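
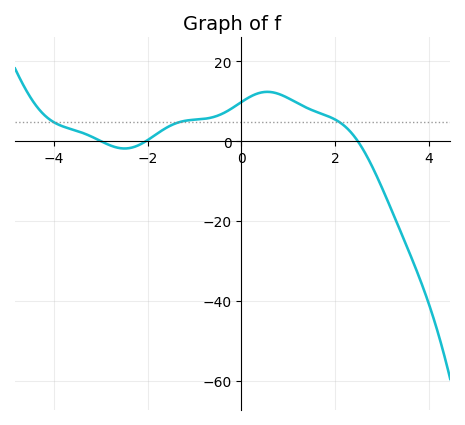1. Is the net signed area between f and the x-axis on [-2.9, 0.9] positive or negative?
positive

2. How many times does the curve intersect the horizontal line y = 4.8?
3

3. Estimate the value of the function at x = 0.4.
12.1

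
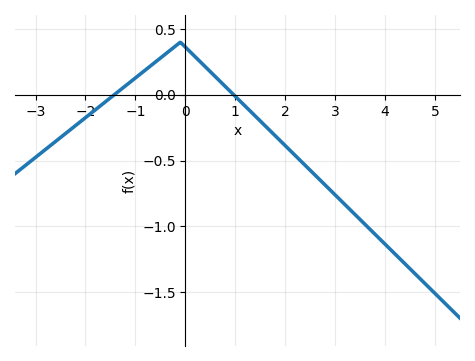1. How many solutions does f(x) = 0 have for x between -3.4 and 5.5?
2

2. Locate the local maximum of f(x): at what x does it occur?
-0.099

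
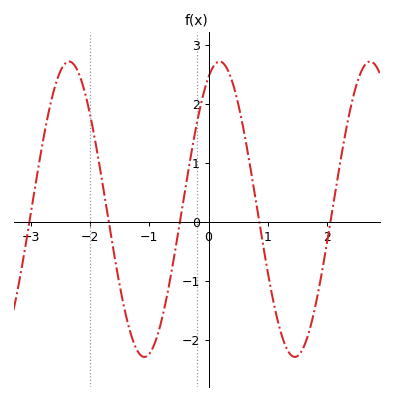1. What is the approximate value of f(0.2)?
2.7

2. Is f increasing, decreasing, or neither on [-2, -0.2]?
neither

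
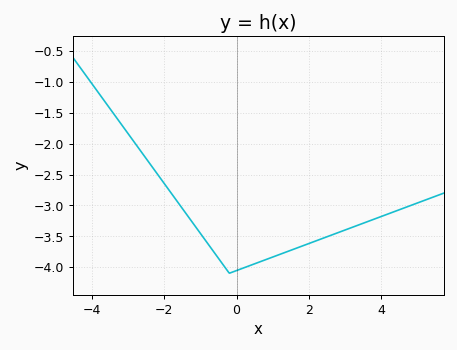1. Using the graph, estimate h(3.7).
-3.25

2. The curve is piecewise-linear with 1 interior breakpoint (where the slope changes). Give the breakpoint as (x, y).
(-0.2, -4.1)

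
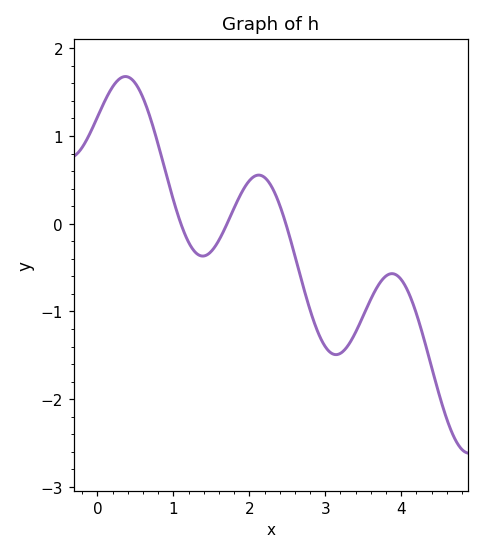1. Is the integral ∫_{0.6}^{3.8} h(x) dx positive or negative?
negative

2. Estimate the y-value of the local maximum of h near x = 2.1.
0.6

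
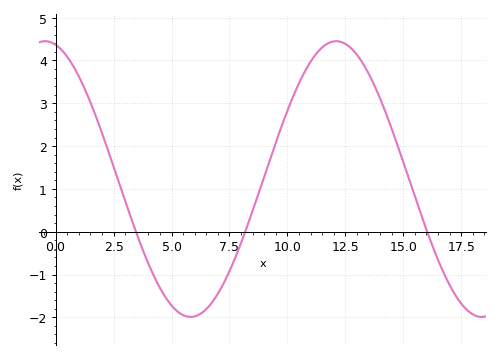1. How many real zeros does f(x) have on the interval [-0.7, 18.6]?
3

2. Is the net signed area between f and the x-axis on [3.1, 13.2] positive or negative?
positive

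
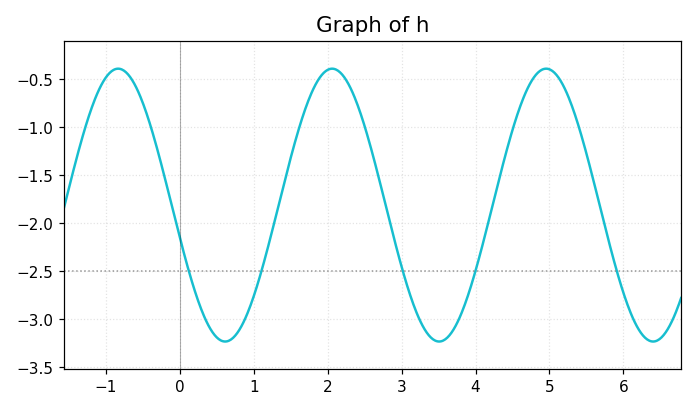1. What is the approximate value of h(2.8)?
-1.85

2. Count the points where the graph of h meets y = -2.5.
5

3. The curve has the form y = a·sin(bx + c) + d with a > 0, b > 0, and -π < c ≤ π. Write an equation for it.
y = 1.42sin(2.2x - 2.9) - 1.81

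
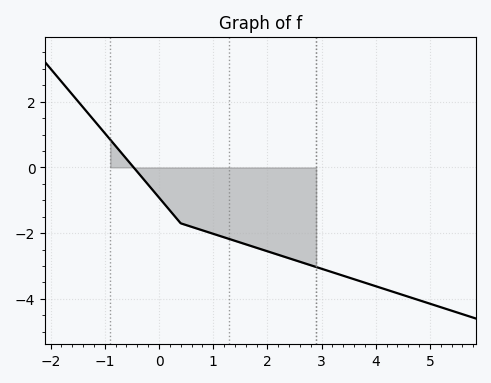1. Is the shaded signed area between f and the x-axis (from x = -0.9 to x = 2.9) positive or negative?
negative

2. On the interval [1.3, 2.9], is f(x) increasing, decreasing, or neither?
decreasing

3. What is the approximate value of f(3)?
-3.08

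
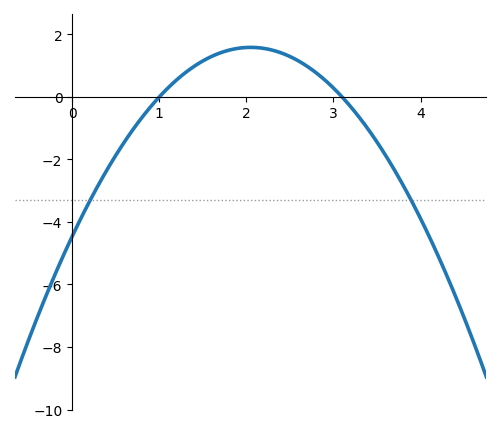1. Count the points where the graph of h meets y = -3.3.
2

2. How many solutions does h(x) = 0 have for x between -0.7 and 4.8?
2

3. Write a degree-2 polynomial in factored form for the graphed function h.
y = -1.44(x - 1)(x - 3.1)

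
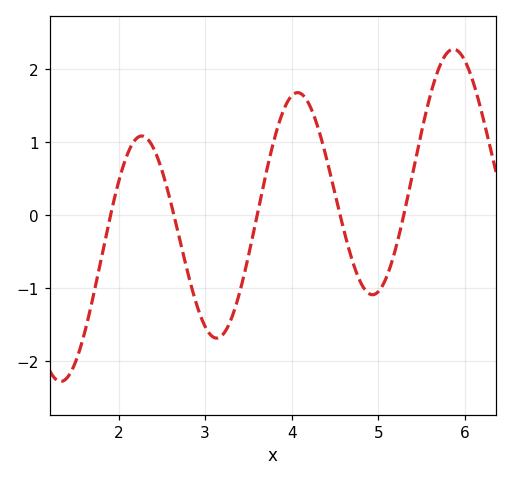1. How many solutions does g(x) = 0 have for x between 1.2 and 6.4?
5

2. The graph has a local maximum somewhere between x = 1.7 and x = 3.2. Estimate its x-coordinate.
2.27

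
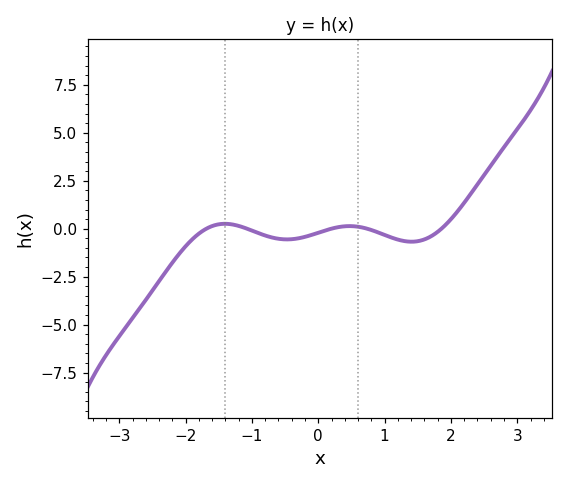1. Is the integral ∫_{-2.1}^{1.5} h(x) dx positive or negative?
negative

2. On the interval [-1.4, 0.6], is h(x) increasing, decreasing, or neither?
neither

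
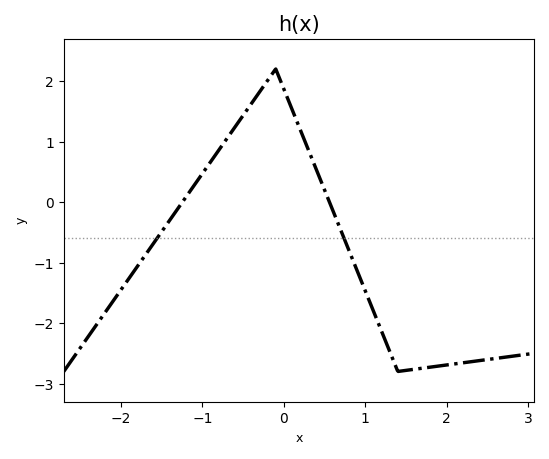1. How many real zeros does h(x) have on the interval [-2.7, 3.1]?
2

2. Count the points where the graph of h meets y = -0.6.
2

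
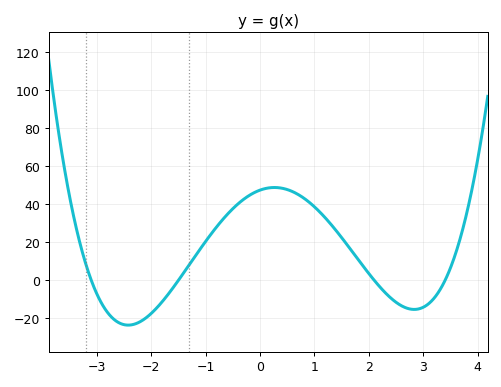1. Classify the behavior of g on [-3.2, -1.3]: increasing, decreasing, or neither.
neither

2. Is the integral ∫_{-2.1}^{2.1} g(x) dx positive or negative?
positive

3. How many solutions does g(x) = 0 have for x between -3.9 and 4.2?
4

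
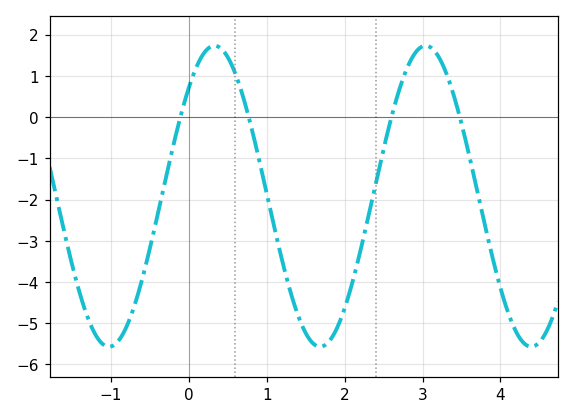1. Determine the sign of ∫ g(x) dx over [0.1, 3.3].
negative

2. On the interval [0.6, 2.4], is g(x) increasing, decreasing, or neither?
neither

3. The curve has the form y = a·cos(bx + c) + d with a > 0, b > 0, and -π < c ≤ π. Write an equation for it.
y = 3.65cos(2.32x - 0.77) - 1.92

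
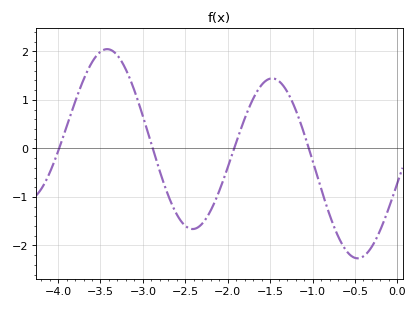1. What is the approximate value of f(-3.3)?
1.9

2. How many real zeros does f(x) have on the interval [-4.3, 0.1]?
4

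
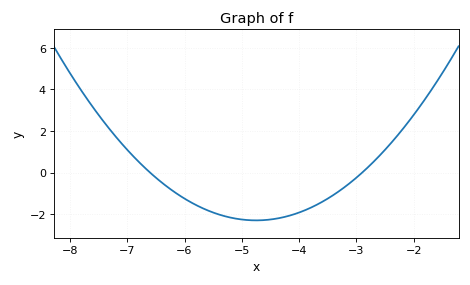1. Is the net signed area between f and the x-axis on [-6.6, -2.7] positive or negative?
negative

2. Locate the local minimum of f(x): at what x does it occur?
-4.8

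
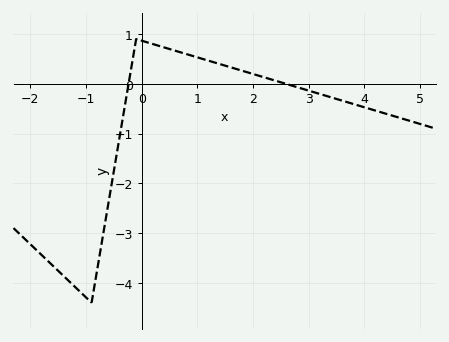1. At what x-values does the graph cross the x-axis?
-0.236, 2.59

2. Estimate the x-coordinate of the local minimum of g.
-0.9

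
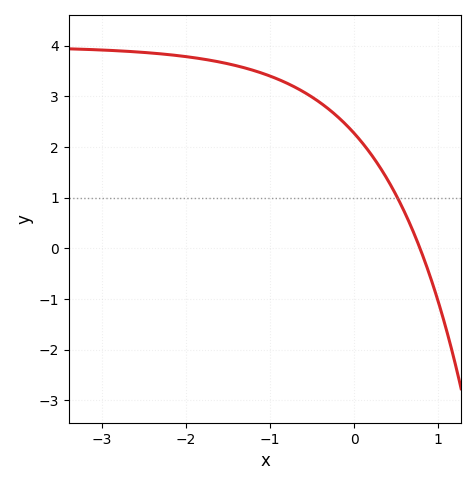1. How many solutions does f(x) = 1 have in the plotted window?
1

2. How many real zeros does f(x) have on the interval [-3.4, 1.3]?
1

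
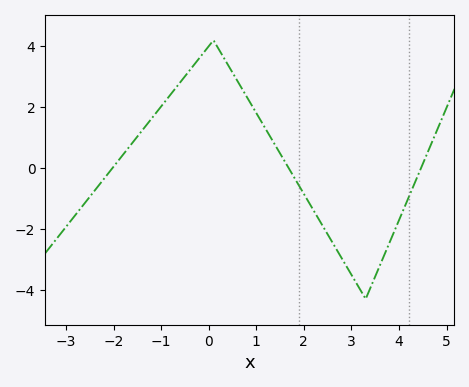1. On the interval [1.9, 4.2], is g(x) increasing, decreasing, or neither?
neither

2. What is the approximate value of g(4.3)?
-0.603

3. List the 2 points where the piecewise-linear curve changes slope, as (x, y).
(0.1, 4.2); (3.3, -4.3)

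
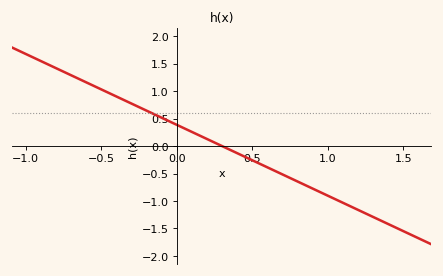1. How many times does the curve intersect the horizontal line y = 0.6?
1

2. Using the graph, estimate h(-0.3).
0.75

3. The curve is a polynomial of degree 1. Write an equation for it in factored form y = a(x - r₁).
y = -1.29(x - 0.3)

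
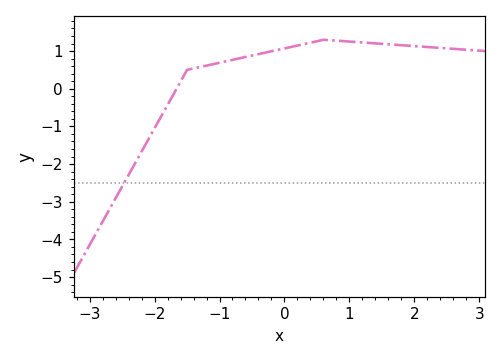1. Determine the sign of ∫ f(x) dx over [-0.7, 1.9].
positive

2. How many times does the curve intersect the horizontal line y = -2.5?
1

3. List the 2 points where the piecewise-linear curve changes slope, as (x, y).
(-1.5, 0.5); (0.6, 1.3)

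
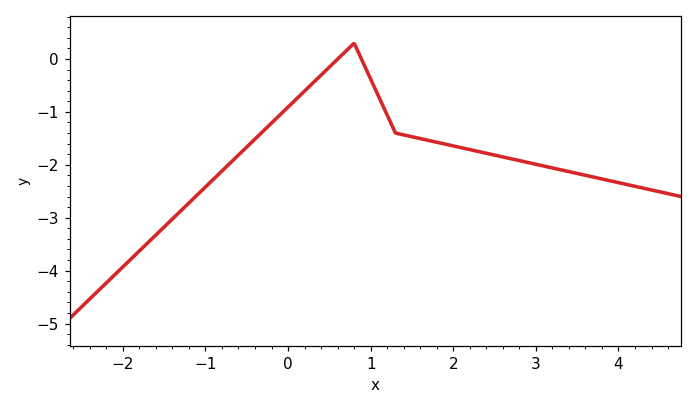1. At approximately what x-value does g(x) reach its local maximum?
0.8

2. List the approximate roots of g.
0.6, 0.9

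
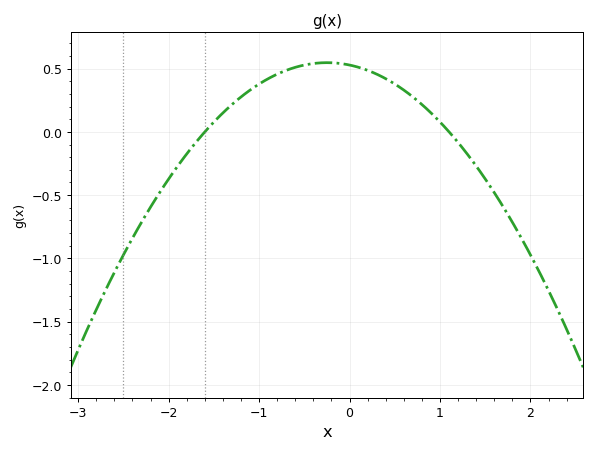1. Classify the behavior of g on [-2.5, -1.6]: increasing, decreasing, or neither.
increasing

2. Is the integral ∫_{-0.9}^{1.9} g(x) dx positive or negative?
positive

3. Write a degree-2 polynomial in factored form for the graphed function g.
y = -0.3(x + 1.6)(x - 1.1)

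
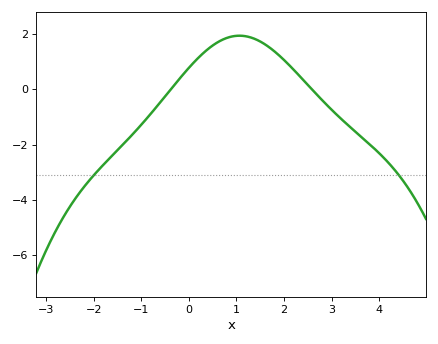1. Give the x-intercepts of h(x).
-0.4, 2.6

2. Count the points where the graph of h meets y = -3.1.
2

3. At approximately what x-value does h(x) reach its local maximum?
1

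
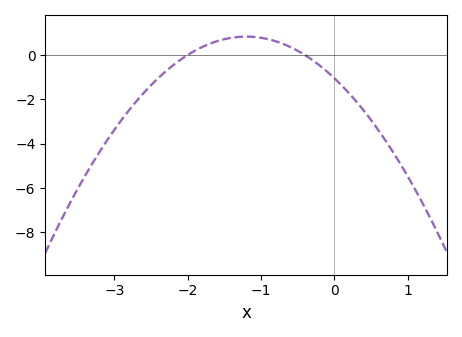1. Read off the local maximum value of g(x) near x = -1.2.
0.8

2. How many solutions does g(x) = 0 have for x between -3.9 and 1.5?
2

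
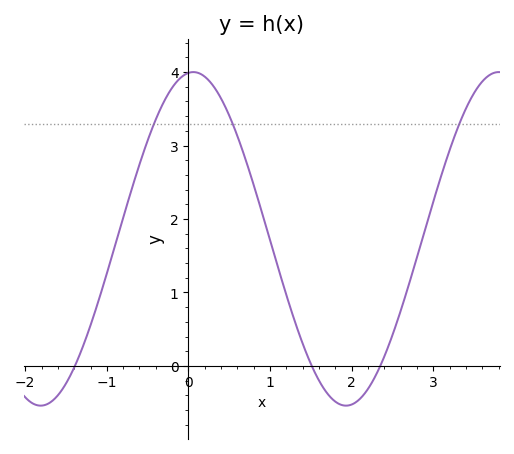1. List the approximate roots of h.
-1.4, 1.5, 2.3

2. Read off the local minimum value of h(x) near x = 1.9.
-0.5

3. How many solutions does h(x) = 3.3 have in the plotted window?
3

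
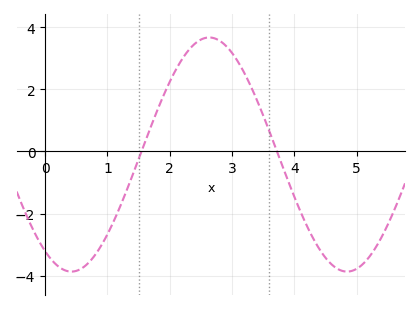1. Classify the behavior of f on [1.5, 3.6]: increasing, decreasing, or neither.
neither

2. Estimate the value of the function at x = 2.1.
2.63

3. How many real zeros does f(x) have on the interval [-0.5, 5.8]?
2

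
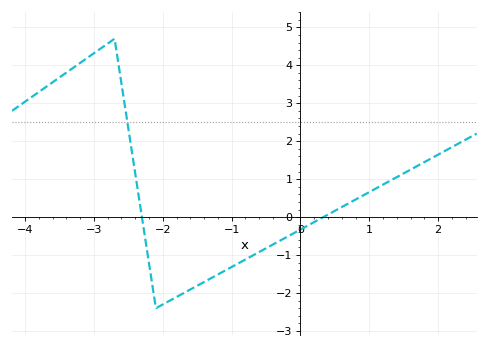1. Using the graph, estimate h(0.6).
0.3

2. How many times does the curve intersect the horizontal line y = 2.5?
1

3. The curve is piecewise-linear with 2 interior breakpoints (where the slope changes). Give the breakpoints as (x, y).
(-2.7, 4.7); (-2.1, -2.4)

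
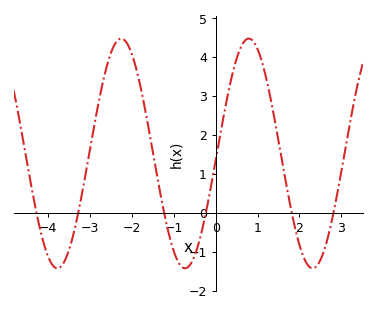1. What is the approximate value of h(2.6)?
-0.9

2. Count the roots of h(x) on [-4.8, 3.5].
6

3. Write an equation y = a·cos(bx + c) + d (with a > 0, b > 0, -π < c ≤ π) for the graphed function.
y = 2.95cos(2.1x - 1.6) + 1.52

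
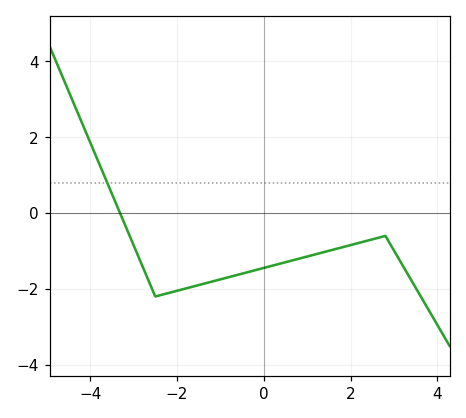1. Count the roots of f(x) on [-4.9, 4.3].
1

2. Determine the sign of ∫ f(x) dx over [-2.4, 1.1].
negative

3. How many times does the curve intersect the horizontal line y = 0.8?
1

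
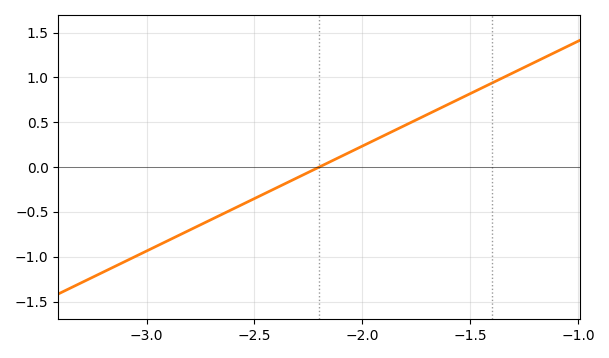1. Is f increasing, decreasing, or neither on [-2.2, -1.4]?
increasing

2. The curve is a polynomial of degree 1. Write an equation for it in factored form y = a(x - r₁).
y = 1.17(x + 2.2)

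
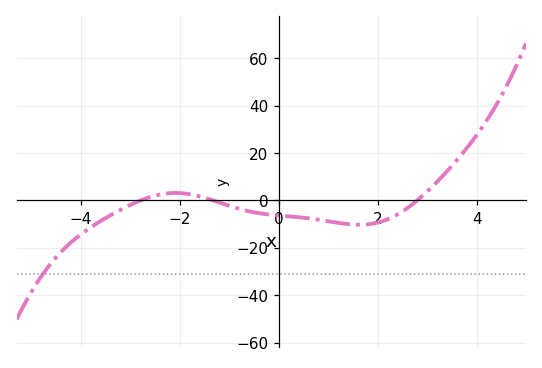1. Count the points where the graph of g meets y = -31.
1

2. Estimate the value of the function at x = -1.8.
2.57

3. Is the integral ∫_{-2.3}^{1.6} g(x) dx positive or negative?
negative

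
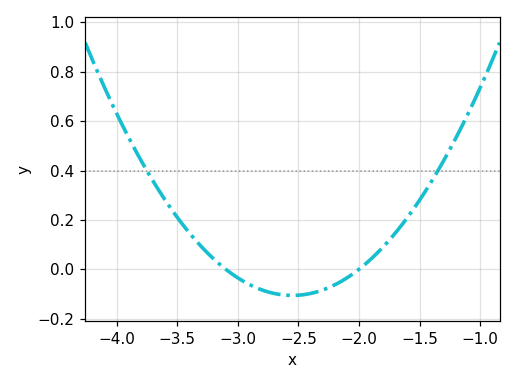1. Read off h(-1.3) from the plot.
0.441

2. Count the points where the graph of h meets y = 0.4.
2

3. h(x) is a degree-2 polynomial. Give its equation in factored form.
y = 0.35(x + 3.1)(x + 2)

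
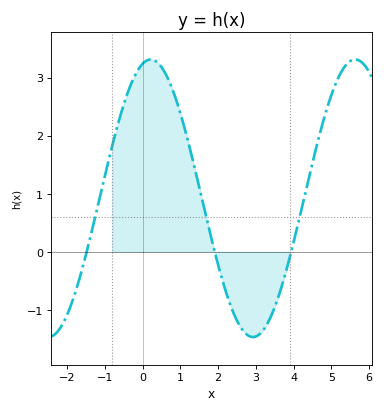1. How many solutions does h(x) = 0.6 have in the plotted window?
3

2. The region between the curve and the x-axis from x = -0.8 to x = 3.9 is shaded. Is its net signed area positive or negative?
positive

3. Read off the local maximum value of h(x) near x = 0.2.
3.3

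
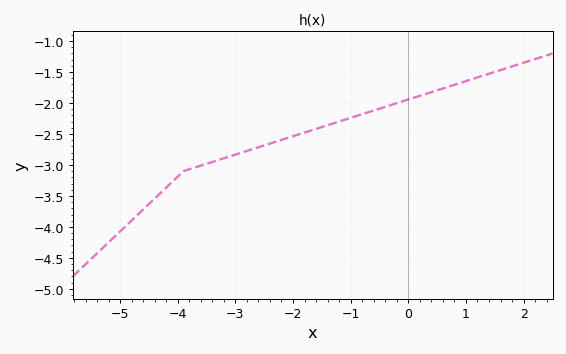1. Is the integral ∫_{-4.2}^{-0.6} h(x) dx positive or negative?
negative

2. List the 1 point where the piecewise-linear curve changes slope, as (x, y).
(-3.9, -3.1)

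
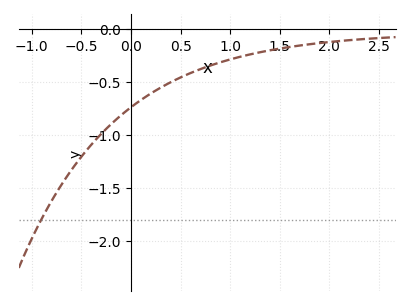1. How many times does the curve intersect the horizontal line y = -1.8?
1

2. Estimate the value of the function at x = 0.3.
-0.554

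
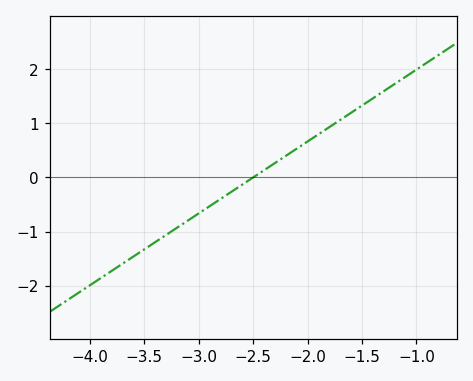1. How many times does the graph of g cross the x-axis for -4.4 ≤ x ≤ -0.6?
1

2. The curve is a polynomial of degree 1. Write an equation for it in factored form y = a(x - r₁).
y = 1.33(x + 2.5)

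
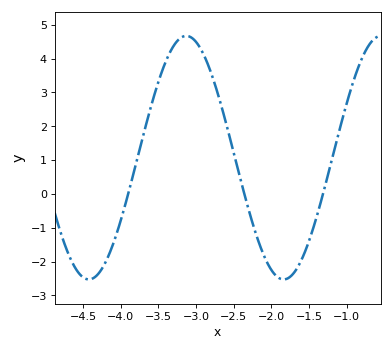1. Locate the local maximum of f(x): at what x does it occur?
-3.1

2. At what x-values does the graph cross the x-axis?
-3.9, -2.4, -1.3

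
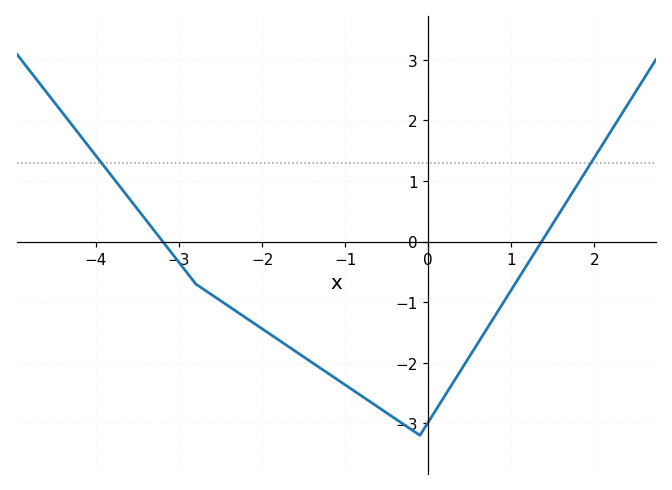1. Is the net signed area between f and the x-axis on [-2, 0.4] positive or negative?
negative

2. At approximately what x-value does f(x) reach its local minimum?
-0.2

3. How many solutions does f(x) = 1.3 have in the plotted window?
2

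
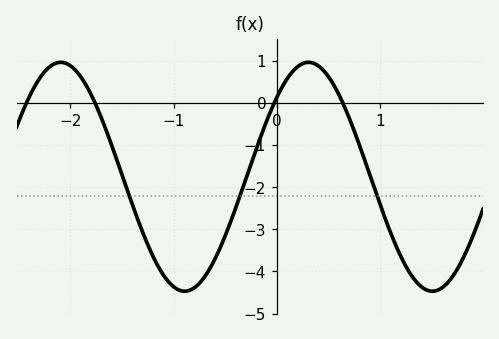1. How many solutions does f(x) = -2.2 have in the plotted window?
3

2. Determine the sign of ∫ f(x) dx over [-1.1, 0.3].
negative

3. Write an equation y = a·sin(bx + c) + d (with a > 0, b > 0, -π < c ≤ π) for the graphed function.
y = 2.72sin(2.62x + 0.77) - 1.75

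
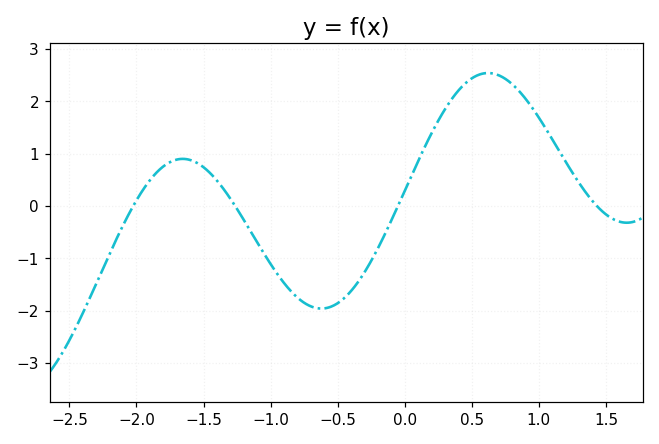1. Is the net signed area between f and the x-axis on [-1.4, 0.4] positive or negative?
negative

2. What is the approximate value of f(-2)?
0.106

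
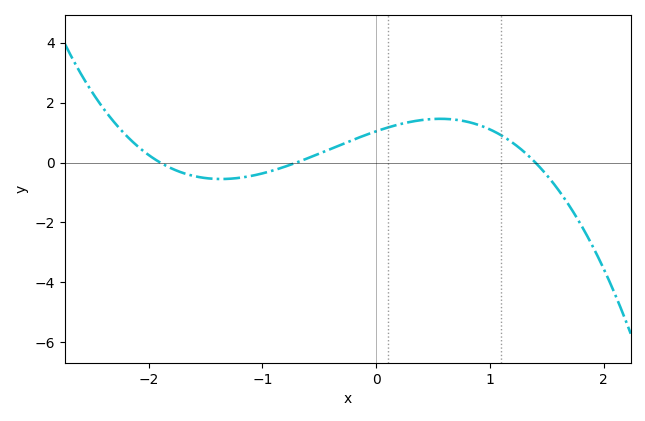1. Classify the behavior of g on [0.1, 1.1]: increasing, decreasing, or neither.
neither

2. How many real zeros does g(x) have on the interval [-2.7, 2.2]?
3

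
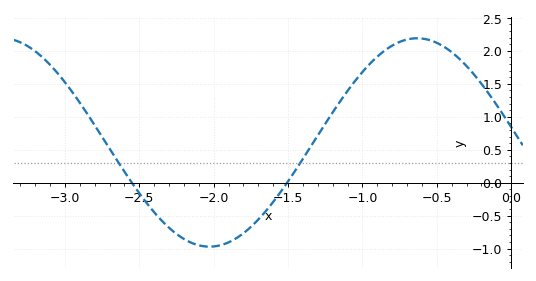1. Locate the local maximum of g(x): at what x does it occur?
-0.65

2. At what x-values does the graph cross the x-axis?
-2.55, -1.5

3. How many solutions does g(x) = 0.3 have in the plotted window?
2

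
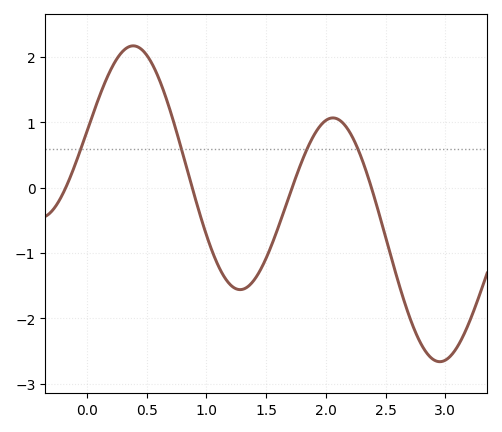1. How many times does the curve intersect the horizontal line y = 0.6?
4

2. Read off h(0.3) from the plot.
2.09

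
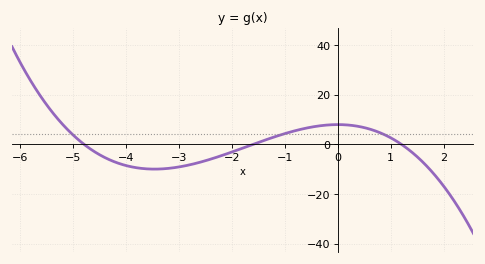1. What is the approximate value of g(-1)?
4.31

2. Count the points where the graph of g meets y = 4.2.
3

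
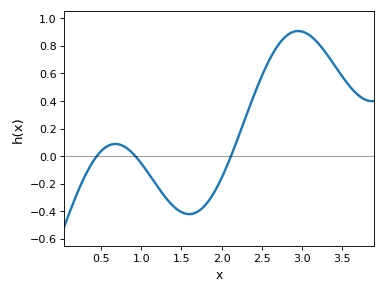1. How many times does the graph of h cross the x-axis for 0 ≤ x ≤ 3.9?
3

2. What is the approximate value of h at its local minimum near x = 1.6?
-0.42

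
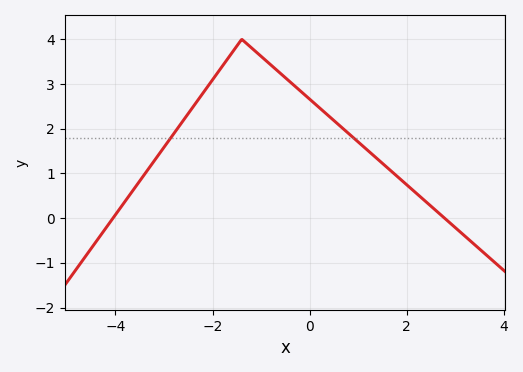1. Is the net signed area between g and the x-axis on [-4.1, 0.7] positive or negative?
positive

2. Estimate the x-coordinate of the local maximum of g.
-1.4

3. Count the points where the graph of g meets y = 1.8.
2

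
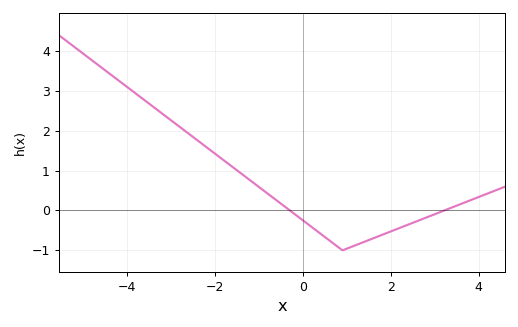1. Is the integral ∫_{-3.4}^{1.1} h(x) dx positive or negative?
positive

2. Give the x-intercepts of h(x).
-0.296, 3.22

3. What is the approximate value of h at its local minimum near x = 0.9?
-0.999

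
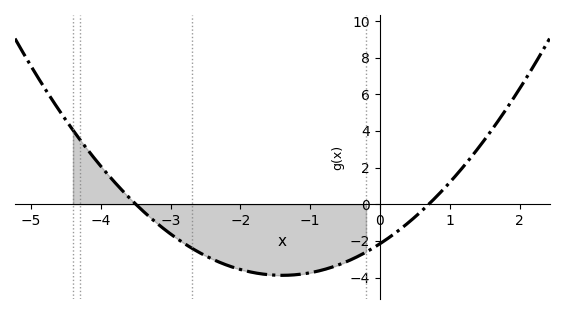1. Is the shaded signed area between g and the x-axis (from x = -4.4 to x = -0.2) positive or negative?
negative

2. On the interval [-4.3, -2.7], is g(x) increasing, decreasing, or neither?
decreasing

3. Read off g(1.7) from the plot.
4.6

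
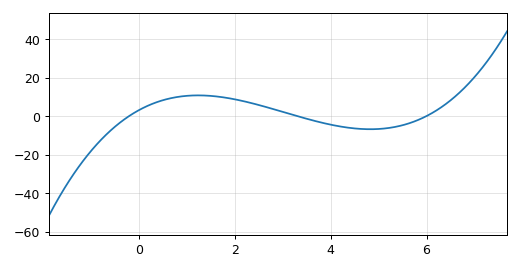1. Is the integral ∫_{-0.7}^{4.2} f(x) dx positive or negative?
positive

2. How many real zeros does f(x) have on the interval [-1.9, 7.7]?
3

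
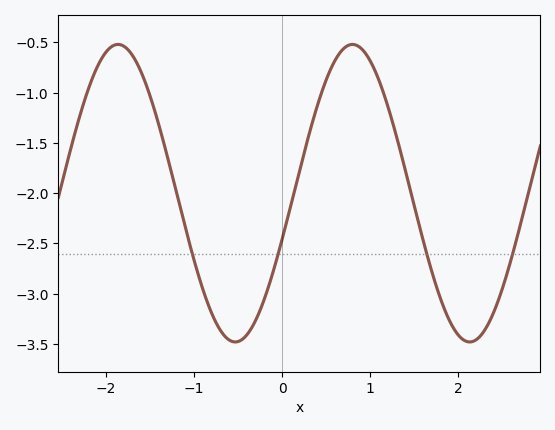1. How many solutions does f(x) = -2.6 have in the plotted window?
4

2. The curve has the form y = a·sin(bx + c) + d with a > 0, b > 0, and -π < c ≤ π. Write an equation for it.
y = 1.48sin(2.36x - 0.31) - 2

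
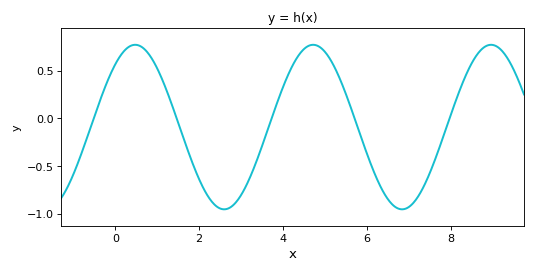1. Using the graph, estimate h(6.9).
-0.94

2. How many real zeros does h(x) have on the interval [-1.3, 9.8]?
5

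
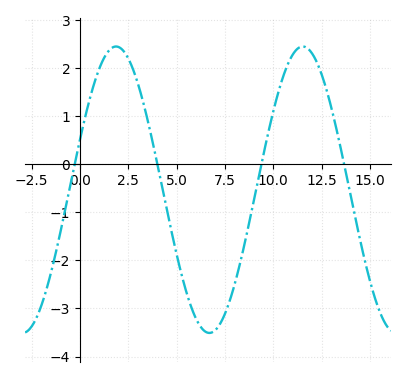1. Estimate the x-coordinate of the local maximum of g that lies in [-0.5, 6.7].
1.86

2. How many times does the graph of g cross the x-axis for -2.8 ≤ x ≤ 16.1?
4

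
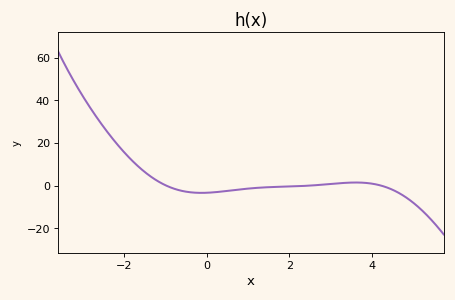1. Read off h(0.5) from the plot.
-2.52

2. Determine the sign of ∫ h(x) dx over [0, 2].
negative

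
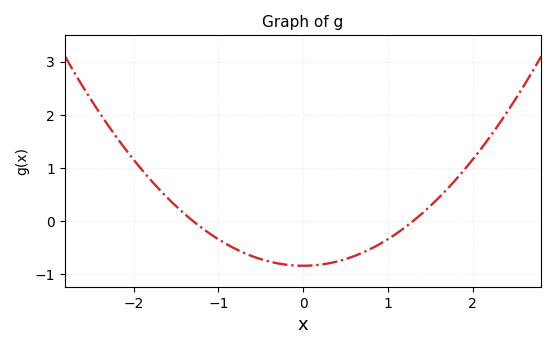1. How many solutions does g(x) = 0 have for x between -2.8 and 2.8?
2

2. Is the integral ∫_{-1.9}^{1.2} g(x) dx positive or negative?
negative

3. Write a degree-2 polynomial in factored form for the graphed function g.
y = 0.5(x + 1.3)(x - 1.3)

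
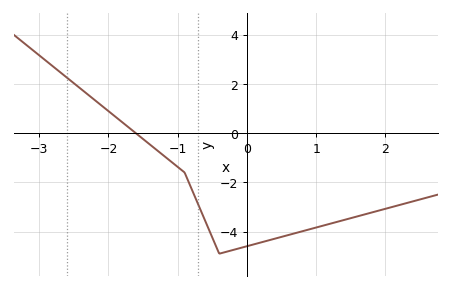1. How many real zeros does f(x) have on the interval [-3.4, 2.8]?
1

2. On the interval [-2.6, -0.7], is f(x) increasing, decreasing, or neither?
decreasing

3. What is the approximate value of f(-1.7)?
0.213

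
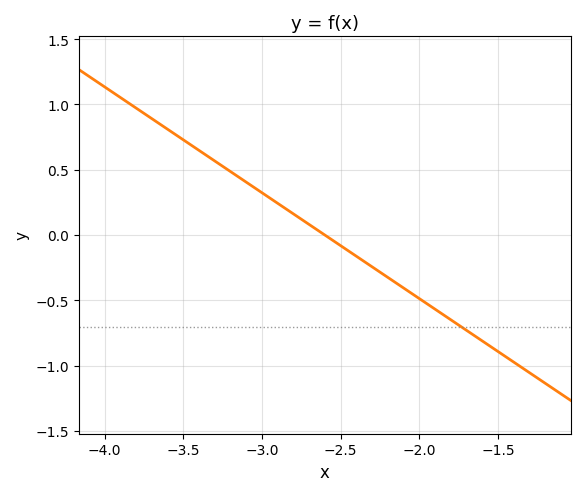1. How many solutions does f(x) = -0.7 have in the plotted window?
1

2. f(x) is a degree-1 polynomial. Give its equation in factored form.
y = -0.81(x + 2.6)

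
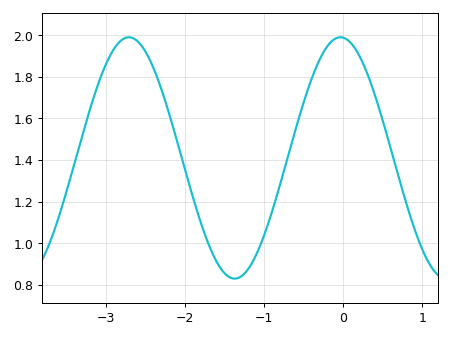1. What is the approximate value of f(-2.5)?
1.92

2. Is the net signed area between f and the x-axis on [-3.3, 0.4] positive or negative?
positive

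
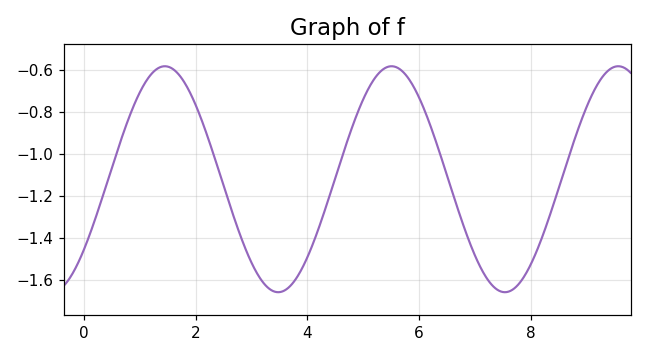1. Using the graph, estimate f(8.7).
-1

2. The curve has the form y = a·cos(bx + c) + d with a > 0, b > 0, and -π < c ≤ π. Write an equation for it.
y = 0.54cos(1.6x - 2.2) - 1.12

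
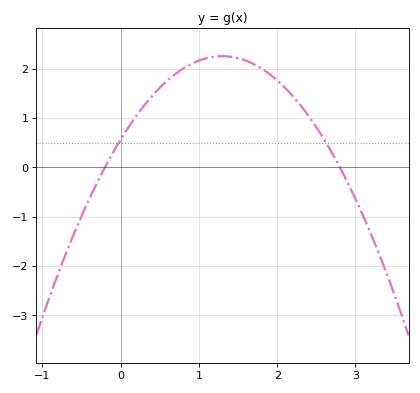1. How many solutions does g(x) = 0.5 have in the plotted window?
2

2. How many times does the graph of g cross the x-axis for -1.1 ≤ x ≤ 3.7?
2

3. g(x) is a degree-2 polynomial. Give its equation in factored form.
y = -1(x + 0.2)(x - 2.8)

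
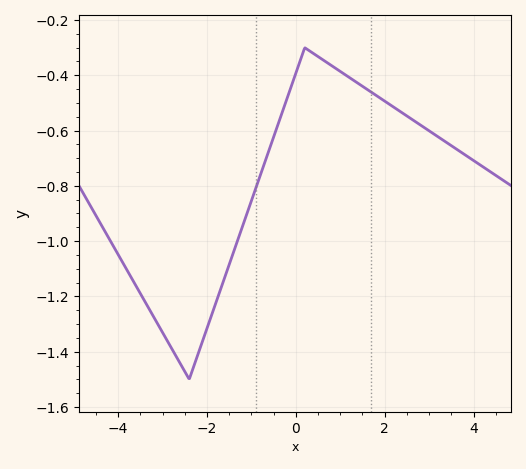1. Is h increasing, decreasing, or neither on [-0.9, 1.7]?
neither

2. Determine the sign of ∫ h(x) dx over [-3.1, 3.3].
negative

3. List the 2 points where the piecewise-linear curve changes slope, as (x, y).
(-2.4, -1.5); (0.2, -0.3)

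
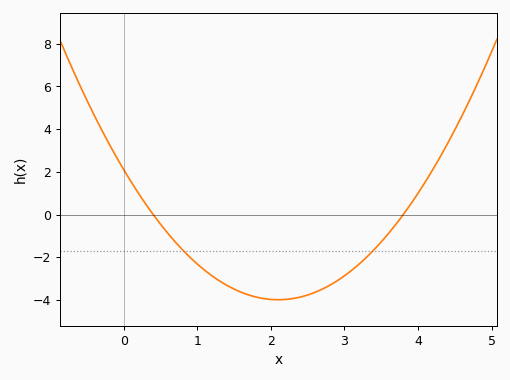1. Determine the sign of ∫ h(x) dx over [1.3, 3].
negative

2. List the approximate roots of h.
0.4, 3.8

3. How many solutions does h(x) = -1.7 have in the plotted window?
2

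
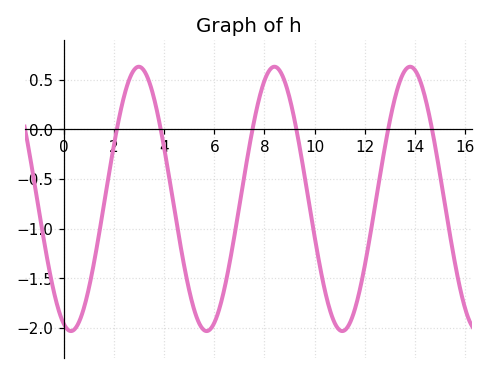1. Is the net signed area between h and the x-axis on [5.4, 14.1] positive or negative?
negative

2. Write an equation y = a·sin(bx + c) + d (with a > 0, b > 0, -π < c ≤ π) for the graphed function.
y = 1.33sin(1.2x - 1.9) - 0.7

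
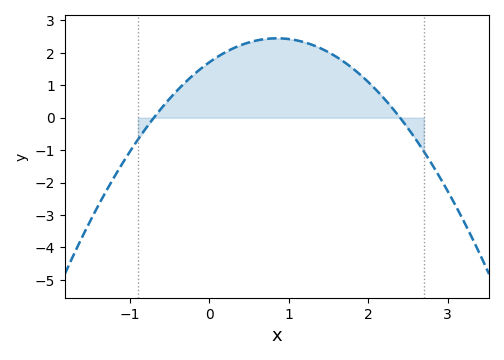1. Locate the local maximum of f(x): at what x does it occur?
0.85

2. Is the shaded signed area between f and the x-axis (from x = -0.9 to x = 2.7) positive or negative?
positive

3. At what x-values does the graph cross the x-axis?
-0.7, 2.4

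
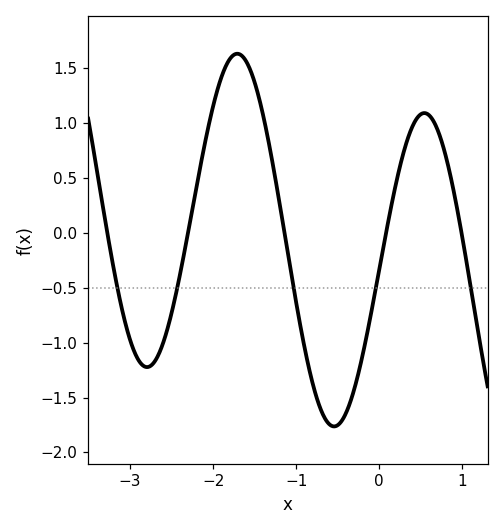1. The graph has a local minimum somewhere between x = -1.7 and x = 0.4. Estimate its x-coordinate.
-0.544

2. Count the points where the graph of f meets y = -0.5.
5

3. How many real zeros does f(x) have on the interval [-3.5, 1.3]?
5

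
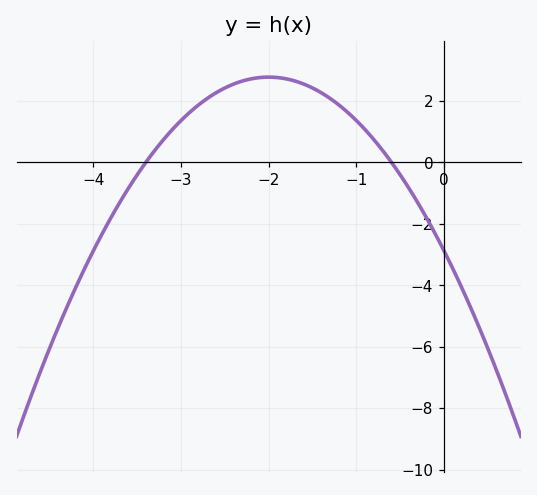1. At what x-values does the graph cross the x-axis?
-3.4, -0.6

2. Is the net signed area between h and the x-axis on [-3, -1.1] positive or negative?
positive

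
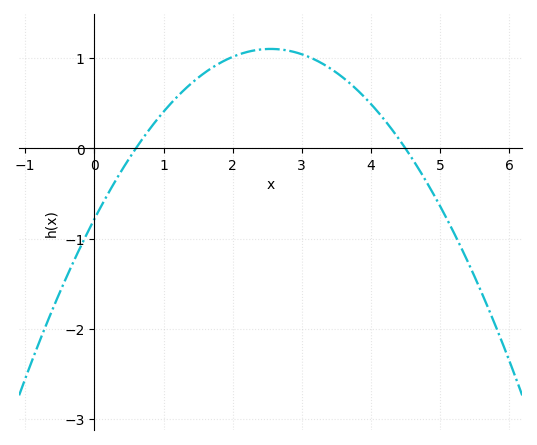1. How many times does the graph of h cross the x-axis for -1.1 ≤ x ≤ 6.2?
2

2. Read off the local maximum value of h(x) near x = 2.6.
1.1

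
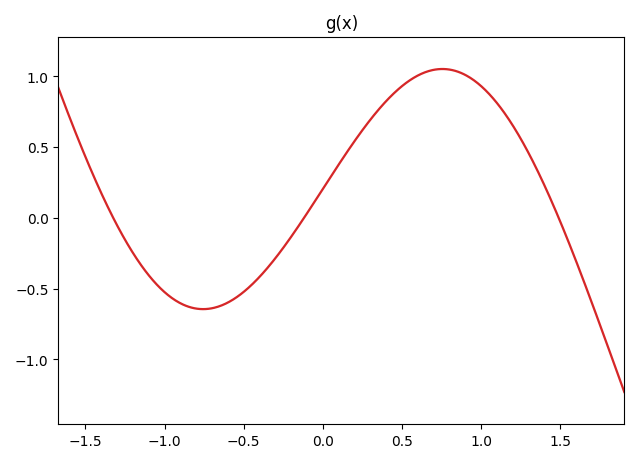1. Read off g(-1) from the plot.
-0.5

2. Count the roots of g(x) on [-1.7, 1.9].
3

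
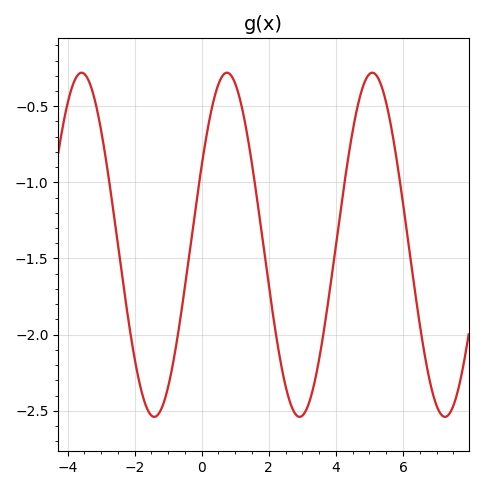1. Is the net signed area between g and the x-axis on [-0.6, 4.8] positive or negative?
negative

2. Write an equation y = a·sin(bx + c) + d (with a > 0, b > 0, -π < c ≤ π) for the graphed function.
y = 1.13sin(1.4x + 0.48) - 1.41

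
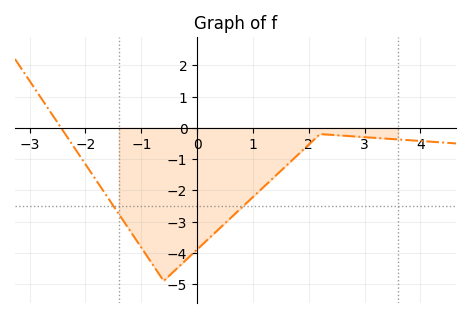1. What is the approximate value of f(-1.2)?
-3.3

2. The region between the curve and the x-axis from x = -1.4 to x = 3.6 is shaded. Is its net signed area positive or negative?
negative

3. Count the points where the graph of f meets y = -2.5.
2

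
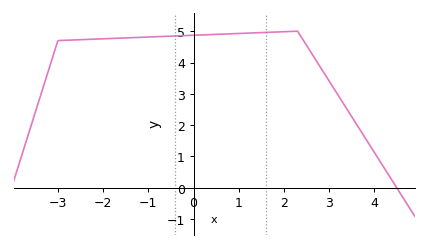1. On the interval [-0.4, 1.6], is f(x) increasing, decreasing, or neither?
increasing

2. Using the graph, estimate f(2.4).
4.77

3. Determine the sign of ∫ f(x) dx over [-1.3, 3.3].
positive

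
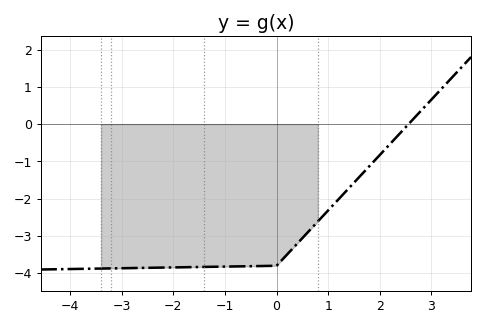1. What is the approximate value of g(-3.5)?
-3.9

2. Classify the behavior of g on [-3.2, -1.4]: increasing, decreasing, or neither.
increasing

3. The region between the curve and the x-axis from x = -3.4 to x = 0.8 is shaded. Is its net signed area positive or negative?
negative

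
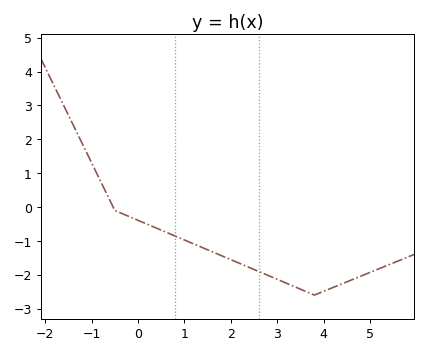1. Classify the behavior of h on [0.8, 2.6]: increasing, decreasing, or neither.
decreasing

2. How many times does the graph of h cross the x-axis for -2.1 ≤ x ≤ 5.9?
1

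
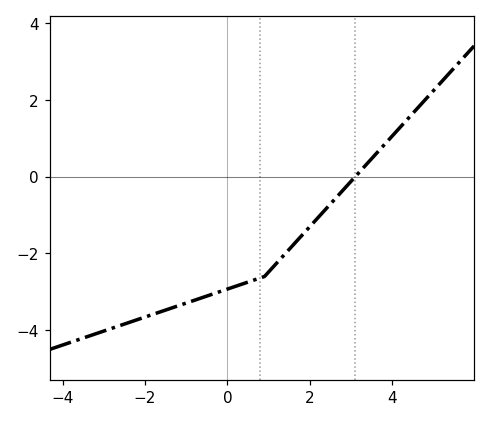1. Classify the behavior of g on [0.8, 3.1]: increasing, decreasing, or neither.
increasing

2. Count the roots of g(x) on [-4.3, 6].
1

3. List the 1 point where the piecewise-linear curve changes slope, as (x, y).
(0.9, -2.6)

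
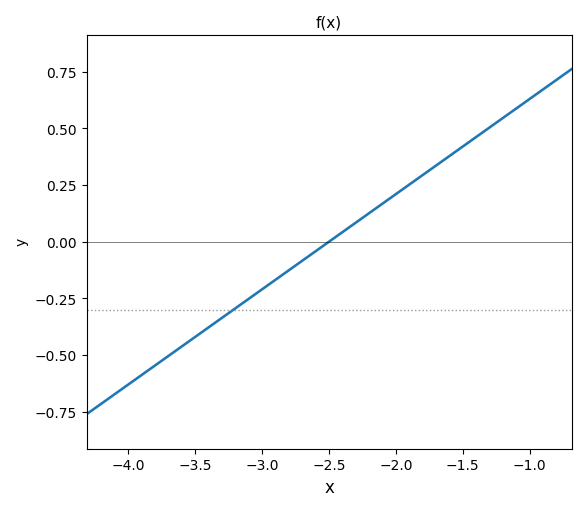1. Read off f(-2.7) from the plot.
-0.08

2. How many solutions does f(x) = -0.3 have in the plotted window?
1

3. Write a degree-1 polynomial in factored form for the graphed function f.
y = 0.42(x + 2.5)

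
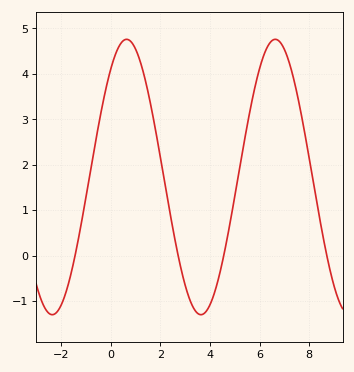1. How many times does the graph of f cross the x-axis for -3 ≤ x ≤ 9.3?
4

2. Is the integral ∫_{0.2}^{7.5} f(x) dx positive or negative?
positive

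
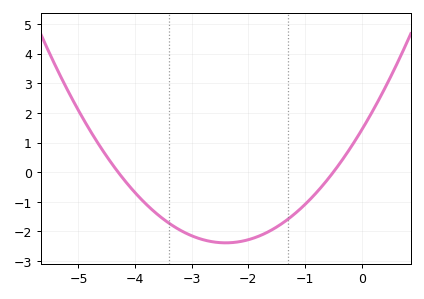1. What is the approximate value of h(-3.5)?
-1.58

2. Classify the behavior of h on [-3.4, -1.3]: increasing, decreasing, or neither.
neither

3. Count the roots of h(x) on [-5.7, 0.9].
2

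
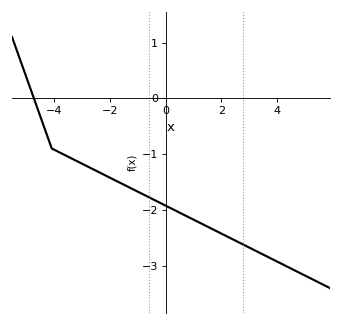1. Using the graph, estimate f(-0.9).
-1.7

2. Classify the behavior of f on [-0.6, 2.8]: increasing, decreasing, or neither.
decreasing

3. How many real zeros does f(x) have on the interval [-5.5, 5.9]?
1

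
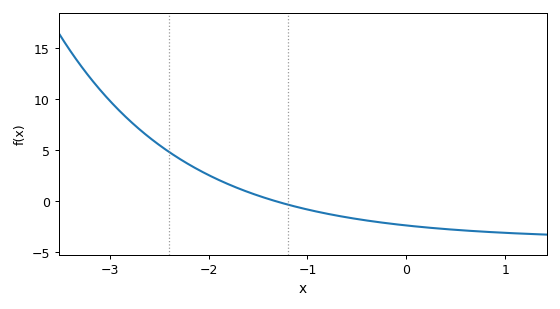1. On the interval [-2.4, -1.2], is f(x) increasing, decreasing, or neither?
decreasing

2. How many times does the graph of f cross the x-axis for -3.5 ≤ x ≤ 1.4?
1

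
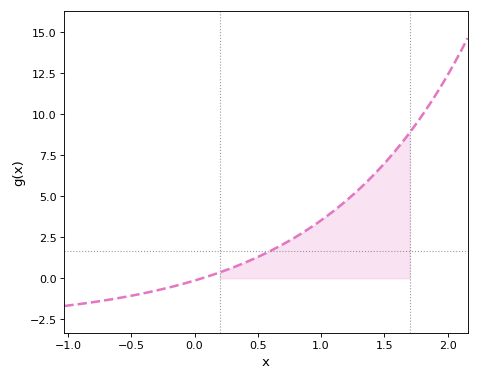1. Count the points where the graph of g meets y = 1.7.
1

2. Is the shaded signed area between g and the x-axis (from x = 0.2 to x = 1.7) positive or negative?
positive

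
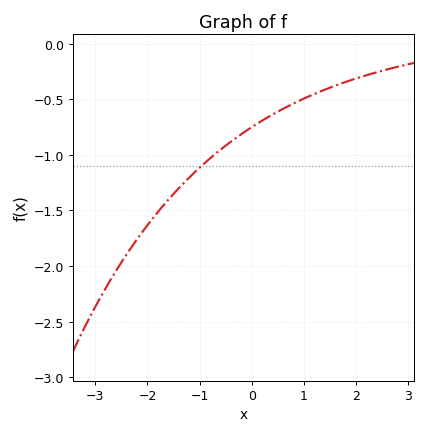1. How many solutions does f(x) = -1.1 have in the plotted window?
1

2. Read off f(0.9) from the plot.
-0.515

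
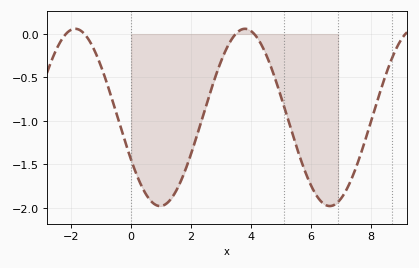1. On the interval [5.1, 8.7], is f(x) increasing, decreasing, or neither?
neither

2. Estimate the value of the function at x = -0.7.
-0.682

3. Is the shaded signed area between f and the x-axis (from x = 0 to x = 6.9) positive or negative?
negative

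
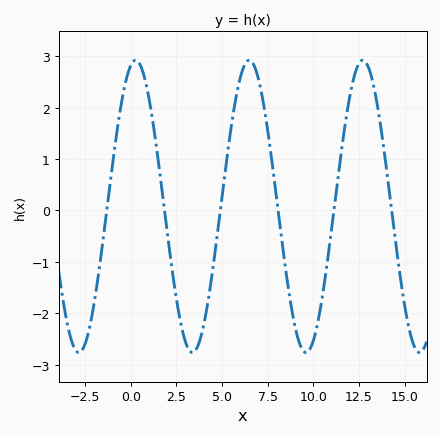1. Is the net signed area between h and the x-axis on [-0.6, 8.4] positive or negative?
positive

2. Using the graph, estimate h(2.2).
-1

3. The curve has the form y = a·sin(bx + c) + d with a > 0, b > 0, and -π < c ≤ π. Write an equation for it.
y = 2.84sin(1x + 1.3) + 0.08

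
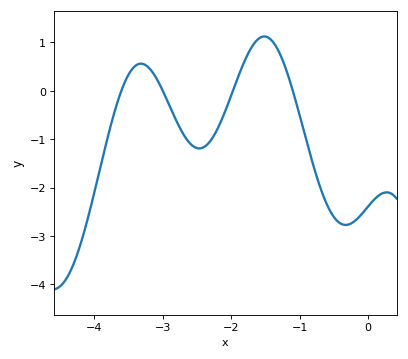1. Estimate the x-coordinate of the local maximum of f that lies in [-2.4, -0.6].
-1.5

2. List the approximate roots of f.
-3.6, -3, -2, -1.1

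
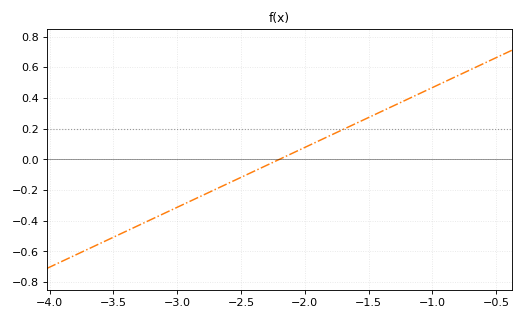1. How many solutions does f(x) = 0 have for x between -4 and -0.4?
1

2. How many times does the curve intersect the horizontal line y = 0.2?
1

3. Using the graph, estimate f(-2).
0.078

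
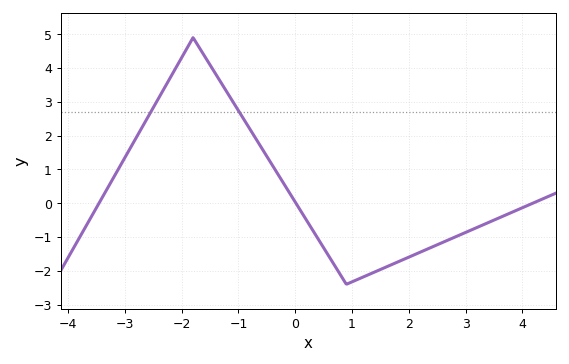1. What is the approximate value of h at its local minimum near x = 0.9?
-2.4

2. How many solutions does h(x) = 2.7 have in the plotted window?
2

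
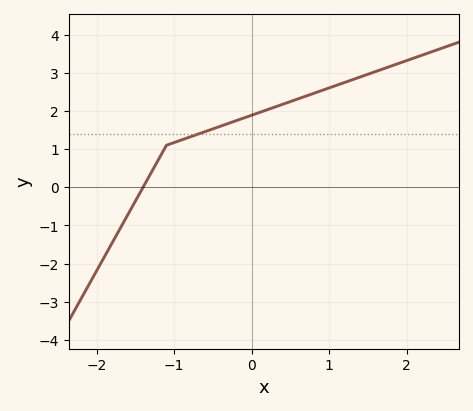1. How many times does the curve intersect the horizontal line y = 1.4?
1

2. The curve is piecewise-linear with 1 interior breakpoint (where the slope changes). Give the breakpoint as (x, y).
(-1.1, 1.1)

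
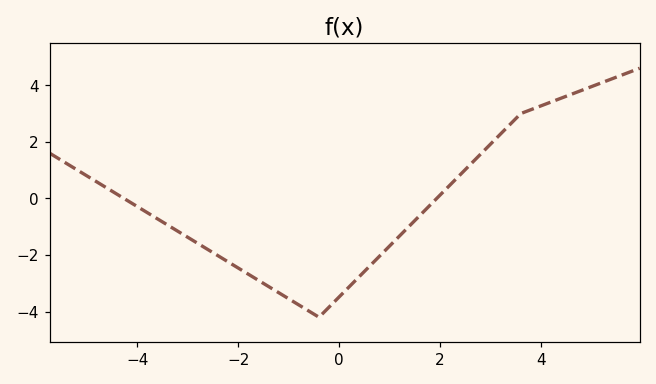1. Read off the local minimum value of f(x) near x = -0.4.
-4.2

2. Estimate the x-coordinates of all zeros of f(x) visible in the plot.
-4.2, 2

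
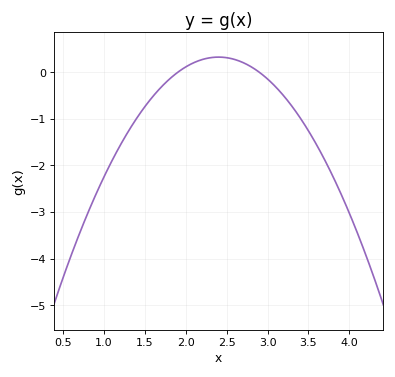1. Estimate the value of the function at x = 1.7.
-0.3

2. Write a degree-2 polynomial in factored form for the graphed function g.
y = -1.31(x - 1.9)(x - 2.9)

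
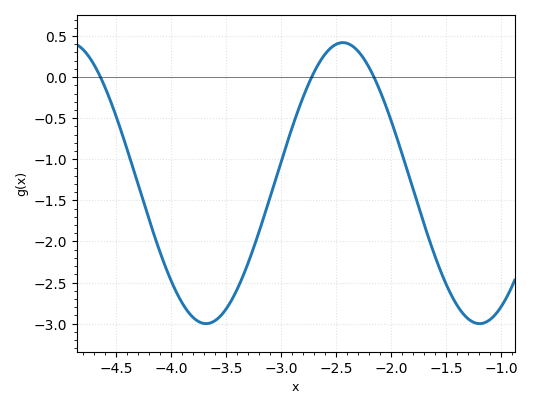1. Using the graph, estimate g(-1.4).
-2.78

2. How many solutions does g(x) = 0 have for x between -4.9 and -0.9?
3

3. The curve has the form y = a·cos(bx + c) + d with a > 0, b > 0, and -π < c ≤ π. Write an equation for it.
y = 1.71cos(2.53x - 0.11) - 1.29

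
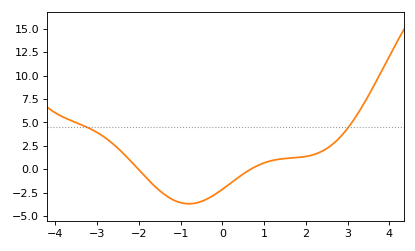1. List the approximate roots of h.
-2.01, 0.682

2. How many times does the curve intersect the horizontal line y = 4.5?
2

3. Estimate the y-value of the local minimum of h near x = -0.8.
-3.7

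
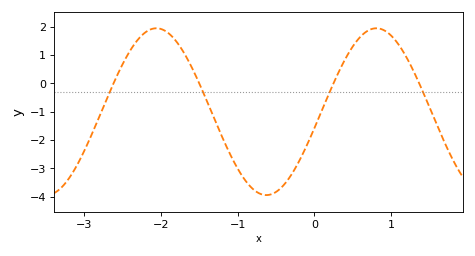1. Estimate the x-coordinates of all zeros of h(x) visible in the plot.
-2.62, -1.5, 0.25, 1.37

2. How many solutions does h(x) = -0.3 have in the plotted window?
4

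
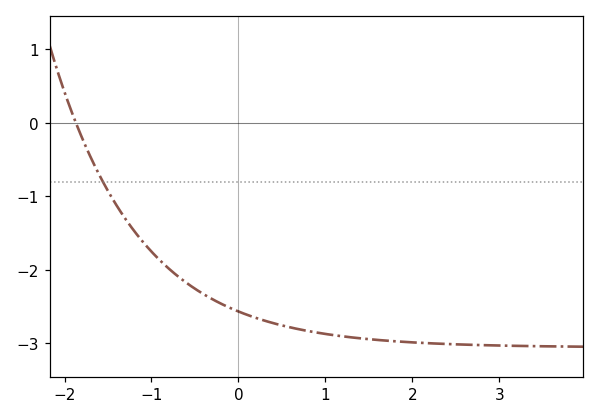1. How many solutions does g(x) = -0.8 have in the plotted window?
1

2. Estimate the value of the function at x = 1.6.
-3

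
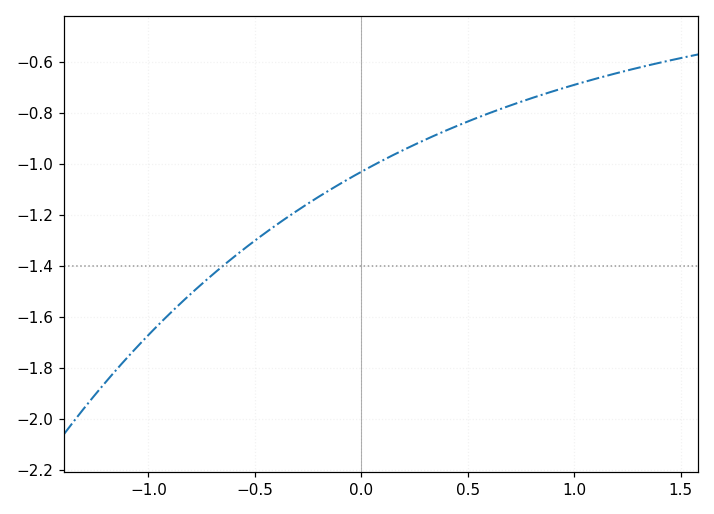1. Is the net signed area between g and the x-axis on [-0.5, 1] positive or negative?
negative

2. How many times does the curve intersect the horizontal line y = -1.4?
1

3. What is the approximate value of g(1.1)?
-0.66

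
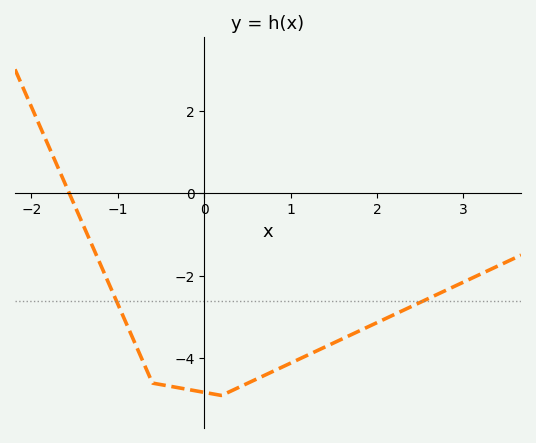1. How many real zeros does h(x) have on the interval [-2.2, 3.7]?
1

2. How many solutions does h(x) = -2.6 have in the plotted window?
2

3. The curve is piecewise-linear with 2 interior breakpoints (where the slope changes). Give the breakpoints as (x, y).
(-0.6, -4.6); (0.2, -4.9)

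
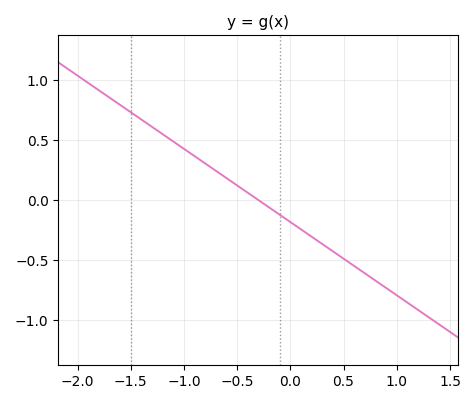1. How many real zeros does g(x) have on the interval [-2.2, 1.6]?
1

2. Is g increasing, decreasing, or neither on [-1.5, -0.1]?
decreasing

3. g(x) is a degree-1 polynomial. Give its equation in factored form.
y = -0.61(x + 0.3)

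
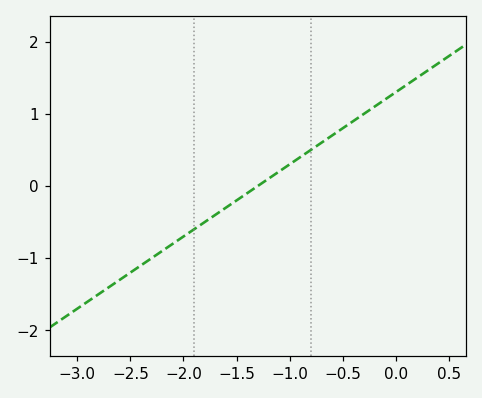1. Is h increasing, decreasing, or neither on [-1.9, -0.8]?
increasing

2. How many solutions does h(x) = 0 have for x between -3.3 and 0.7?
1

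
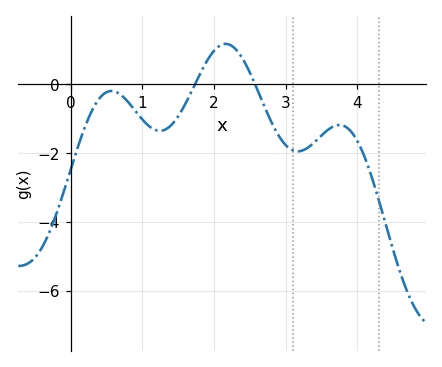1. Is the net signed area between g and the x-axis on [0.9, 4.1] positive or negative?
negative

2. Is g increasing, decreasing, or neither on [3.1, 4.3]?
neither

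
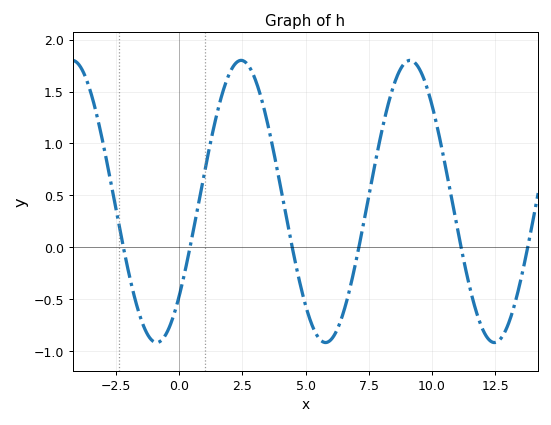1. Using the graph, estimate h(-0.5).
-0.828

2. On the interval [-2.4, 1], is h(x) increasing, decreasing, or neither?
neither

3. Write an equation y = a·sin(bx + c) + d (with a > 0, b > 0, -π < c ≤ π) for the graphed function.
y = 1.36sin(0.94x - 0.73) + 0.44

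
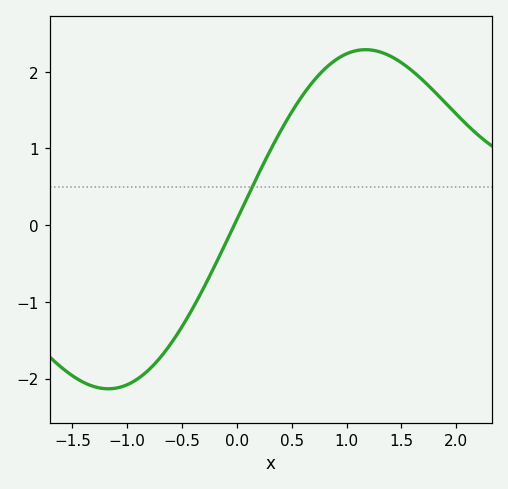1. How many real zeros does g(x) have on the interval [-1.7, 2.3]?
1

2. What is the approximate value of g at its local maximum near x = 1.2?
2.3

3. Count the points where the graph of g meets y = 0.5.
1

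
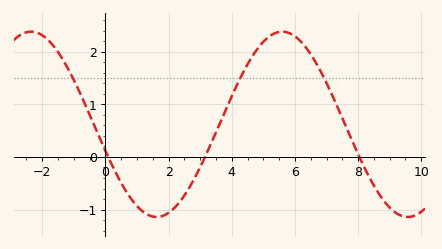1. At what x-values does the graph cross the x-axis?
0, 3.2, 8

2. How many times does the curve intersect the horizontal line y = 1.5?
3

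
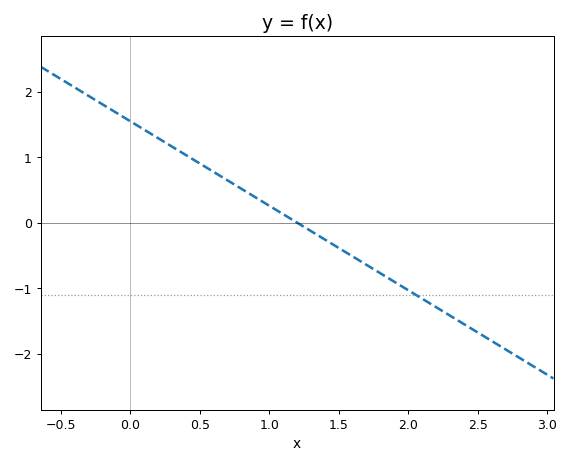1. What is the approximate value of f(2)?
-1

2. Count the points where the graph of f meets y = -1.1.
1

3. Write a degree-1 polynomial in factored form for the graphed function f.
y = -1.29(x - 1.2)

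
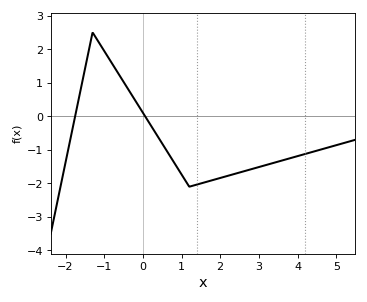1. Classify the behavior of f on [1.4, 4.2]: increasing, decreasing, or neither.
increasing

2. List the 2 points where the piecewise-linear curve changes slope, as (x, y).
(-1.3, 2.5); (1.2, -2.1)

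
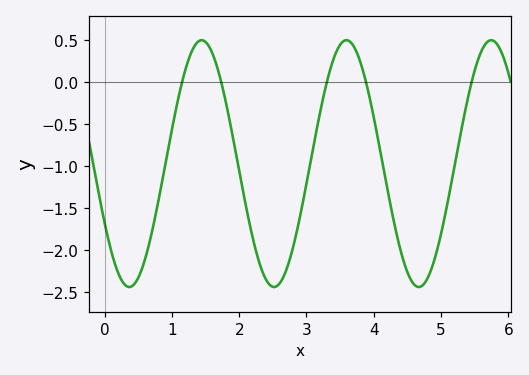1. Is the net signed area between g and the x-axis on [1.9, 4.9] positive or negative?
negative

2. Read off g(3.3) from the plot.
-0.009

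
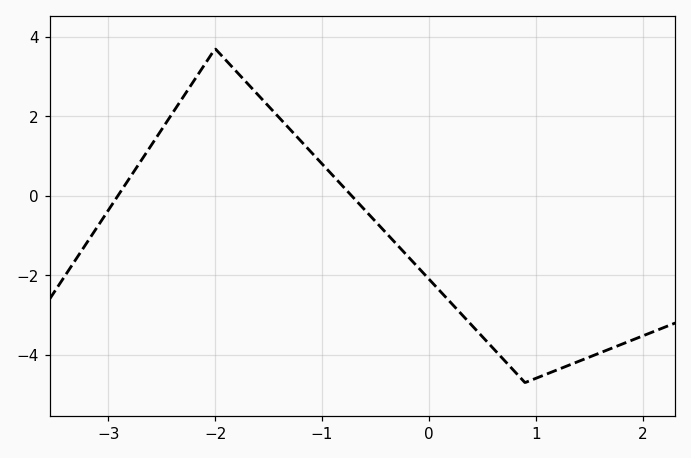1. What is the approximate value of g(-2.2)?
2.89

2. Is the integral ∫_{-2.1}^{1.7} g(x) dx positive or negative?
negative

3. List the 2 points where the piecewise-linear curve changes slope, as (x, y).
(-2, 3.7); (0.9, -4.7)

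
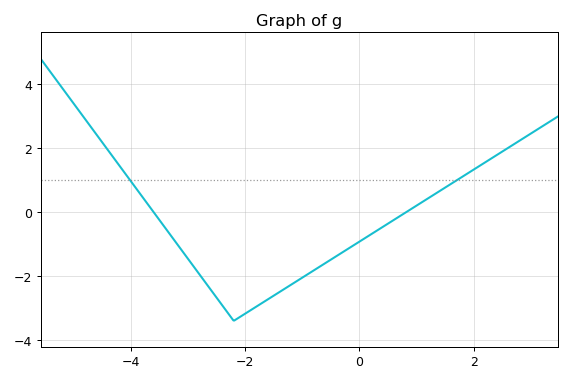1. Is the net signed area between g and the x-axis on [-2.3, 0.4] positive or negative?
negative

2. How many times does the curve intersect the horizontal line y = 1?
2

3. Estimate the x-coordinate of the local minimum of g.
-2.2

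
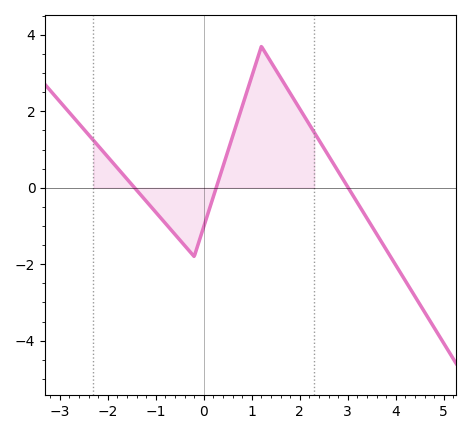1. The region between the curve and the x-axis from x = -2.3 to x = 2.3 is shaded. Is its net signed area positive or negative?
positive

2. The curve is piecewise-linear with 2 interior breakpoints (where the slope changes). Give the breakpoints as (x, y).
(-0.2, -1.8); (1.2, 3.7)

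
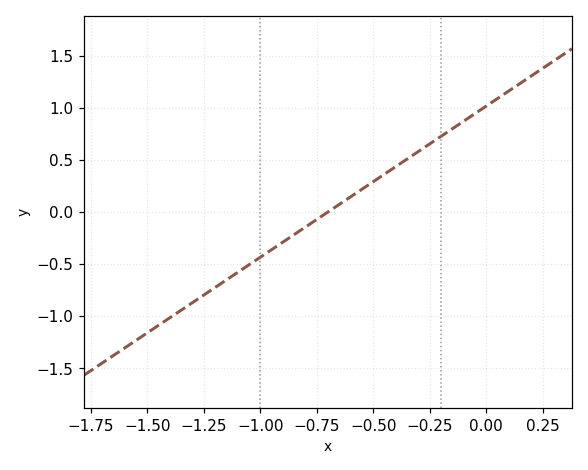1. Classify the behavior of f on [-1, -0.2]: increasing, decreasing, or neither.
increasing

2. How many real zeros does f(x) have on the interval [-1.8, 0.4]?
1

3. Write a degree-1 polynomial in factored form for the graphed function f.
y = 1.45(x + 0.7)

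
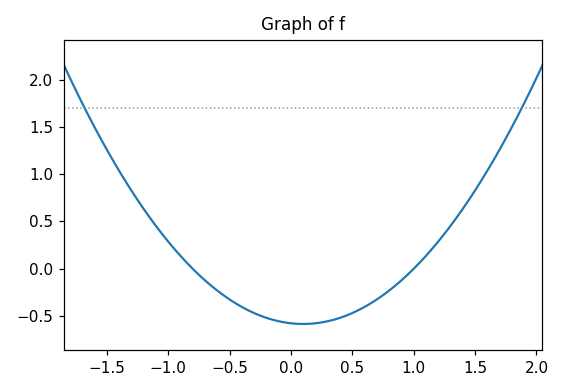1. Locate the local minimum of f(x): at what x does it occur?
0.1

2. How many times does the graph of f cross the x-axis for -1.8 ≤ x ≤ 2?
2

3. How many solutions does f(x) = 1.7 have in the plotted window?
2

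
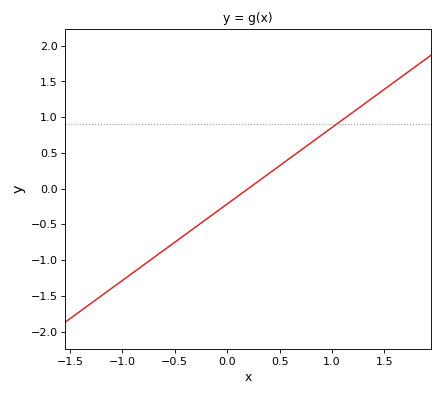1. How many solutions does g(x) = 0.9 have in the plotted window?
1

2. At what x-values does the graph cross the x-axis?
0.2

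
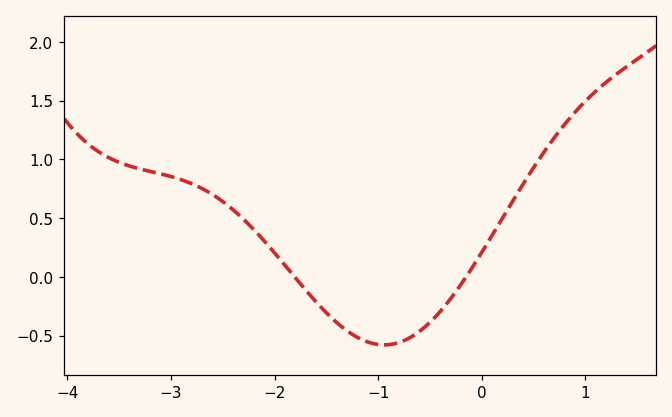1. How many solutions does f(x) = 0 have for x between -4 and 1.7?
2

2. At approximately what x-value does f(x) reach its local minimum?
-0.943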